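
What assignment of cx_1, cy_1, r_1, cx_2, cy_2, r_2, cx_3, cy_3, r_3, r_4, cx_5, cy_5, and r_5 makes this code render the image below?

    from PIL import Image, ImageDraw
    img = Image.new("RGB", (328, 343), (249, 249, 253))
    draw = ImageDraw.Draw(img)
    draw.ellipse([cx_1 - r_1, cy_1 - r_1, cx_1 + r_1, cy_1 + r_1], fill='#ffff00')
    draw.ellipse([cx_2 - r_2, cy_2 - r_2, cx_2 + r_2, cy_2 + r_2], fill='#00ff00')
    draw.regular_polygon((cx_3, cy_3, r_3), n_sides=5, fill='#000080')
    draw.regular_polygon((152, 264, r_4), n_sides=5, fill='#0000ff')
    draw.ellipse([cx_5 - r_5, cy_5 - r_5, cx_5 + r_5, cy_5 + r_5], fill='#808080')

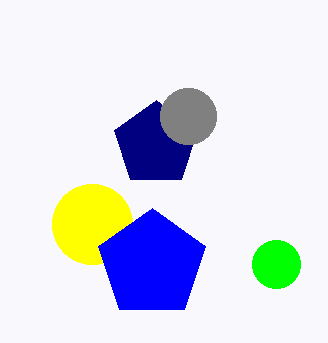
cx_1 = 92, cy_1 = 224, r_1 = 40, cx_2 = 276, cy_2 = 264, r_2 = 24, cx_3 = 156, cy_3 = 144, r_3 = 44, r_4 = 56, cx_5 = 188, cy_5 = 116, r_5 = 28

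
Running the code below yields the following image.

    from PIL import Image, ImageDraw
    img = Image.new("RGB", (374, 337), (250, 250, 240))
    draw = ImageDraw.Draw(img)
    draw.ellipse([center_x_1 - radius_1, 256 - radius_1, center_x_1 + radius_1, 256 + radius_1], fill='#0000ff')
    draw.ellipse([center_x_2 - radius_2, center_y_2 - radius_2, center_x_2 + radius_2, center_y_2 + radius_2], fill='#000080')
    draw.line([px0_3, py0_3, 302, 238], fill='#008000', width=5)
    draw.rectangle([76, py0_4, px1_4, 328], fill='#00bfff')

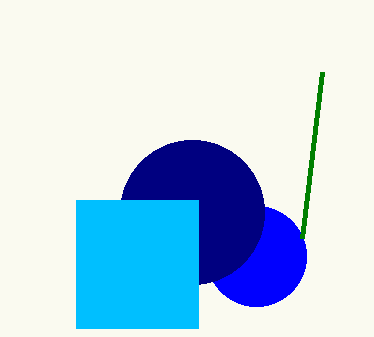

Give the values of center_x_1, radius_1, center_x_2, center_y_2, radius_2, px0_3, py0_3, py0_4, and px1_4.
center_x_1 = 256
radius_1 = 50
center_x_2 = 192
center_y_2 = 212
radius_2 = 72
px0_3 = 322
py0_3 = 72
py0_4 = 200
px1_4 = 198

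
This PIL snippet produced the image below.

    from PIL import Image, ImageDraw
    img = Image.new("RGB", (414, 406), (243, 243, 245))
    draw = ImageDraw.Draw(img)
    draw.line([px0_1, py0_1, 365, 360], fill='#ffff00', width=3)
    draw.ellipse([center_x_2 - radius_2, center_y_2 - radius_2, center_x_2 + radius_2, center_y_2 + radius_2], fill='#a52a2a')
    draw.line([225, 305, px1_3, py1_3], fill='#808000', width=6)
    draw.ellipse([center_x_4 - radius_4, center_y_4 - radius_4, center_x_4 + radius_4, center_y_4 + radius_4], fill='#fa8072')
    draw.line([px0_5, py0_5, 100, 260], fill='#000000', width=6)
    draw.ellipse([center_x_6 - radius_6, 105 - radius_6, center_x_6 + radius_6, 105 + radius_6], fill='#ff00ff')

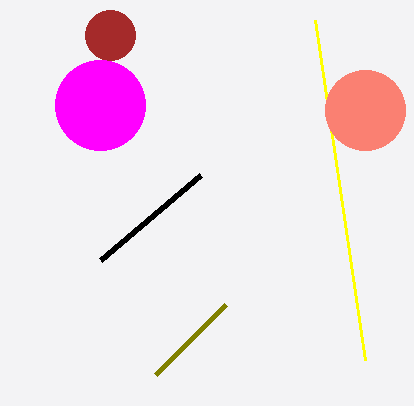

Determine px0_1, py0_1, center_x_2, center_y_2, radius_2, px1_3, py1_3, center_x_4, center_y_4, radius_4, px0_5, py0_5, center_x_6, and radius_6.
px0_1 = 315
py0_1 = 20
center_x_2 = 110
center_y_2 = 35
radius_2 = 25
px1_3 = 155
py1_3 = 375
center_x_4 = 365
center_y_4 = 110
radius_4 = 40
px0_5 = 200
py0_5 = 175
center_x_6 = 100
radius_6 = 45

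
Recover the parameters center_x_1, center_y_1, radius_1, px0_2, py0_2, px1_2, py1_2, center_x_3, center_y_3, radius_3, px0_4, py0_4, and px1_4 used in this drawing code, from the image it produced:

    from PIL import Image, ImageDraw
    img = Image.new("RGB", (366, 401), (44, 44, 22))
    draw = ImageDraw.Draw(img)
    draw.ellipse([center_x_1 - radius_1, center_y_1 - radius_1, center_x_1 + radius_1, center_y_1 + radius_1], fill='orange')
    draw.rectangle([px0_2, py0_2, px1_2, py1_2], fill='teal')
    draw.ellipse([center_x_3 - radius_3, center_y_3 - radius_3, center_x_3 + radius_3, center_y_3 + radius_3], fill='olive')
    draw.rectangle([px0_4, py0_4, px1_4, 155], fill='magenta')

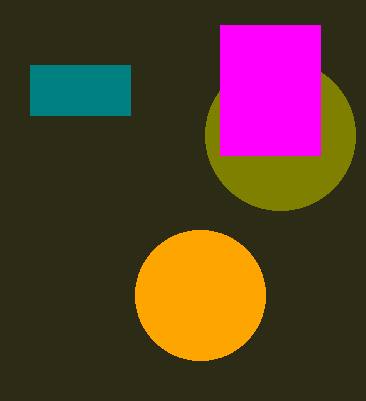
center_x_1 = 200
center_y_1 = 295
radius_1 = 65
px0_2 = 30
py0_2 = 65
px1_2 = 130
py1_2 = 115
center_x_3 = 280
center_y_3 = 135
radius_3 = 75
px0_4 = 220
py0_4 = 25
px1_4 = 320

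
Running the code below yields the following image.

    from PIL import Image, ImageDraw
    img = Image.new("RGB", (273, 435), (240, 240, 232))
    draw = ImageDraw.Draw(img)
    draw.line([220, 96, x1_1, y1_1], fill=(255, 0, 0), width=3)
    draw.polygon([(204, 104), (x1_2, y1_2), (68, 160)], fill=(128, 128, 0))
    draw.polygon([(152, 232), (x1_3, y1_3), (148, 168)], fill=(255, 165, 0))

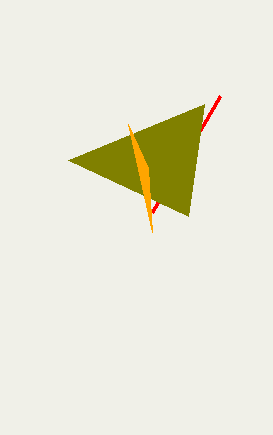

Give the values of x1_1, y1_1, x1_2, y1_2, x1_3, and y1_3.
x1_1 = 152, y1_1 = 212, x1_2 = 188, y1_2 = 216, x1_3 = 128, y1_3 = 124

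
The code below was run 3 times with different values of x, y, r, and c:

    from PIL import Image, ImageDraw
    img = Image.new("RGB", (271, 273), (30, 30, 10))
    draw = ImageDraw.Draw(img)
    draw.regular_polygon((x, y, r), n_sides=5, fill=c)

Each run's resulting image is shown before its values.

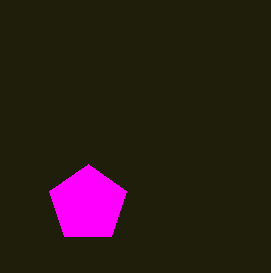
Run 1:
x = 88
y = 204
r = 40
c = 'magenta'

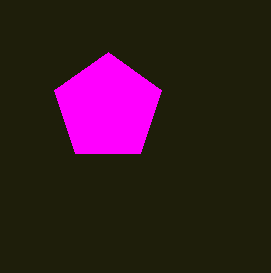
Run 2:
x = 108; y = 108; r = 56; c = 'magenta'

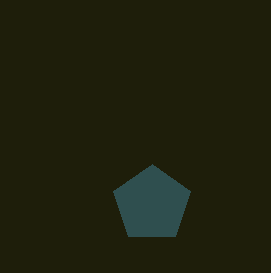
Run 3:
x = 152; y = 204; r = 40; c = 'darkslategray'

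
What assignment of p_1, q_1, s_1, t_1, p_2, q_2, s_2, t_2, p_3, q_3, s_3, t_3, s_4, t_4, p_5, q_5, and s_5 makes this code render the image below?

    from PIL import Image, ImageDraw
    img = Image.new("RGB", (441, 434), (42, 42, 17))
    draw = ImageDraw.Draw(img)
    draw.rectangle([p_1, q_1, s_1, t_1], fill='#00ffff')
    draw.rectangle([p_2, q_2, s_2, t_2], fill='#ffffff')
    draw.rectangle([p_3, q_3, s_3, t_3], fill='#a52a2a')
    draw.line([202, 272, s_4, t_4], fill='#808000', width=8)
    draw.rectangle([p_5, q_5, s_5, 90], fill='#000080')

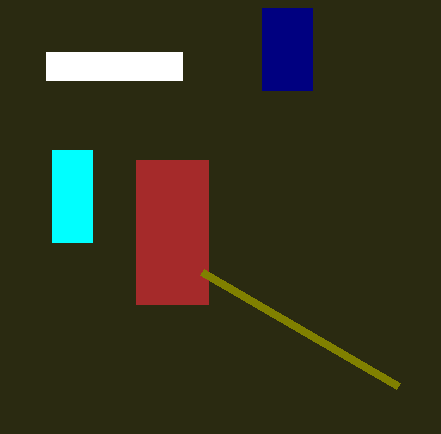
p_1 = 52
q_1 = 150
s_1 = 92
t_1 = 242
p_2 = 46
q_2 = 52
s_2 = 182
t_2 = 80
p_3 = 136
q_3 = 160
s_3 = 208
t_3 = 304
s_4 = 398
t_4 = 386
p_5 = 262
q_5 = 8
s_5 = 312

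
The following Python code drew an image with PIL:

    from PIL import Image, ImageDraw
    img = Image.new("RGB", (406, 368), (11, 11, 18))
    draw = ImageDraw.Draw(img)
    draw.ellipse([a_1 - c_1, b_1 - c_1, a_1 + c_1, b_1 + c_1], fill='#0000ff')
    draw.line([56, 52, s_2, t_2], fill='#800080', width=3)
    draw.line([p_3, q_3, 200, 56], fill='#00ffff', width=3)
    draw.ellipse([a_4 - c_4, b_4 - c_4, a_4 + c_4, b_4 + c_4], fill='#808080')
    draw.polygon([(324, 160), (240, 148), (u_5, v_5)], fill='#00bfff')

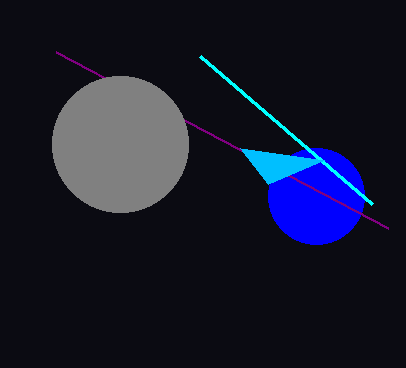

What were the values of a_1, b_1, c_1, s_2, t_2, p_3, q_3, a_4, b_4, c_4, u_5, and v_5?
a_1 = 316
b_1 = 196
c_1 = 48
s_2 = 388
t_2 = 228
p_3 = 372
q_3 = 204
a_4 = 120
b_4 = 144
c_4 = 68
u_5 = 268
v_5 = 184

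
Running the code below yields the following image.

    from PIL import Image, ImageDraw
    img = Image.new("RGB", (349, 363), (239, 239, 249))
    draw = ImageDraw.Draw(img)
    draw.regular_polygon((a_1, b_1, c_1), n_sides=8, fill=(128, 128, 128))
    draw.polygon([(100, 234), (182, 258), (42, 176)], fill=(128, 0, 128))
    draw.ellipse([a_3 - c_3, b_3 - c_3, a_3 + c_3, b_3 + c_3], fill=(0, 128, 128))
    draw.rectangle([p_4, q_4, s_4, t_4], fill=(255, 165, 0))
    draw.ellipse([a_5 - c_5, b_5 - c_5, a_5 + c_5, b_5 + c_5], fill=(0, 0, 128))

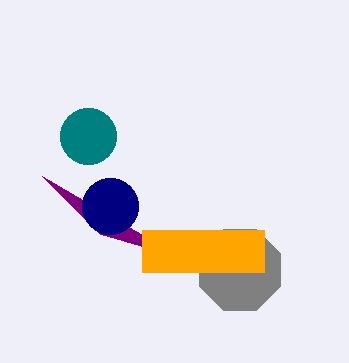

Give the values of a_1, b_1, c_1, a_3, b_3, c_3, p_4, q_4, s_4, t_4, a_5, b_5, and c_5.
a_1 = 240
b_1 = 270
c_1 = 44
a_3 = 88
b_3 = 136
c_3 = 28
p_4 = 142
q_4 = 230
s_4 = 264
t_4 = 272
a_5 = 110
b_5 = 206
c_5 = 28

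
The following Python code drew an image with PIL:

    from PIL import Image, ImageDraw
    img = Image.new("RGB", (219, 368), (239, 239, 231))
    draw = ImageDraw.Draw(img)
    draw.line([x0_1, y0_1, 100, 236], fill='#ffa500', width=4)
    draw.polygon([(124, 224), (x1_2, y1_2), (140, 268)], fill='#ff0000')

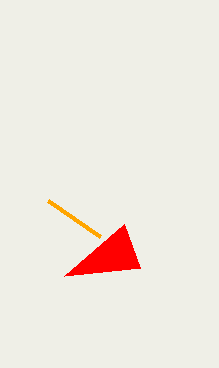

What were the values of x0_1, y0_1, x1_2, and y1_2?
x0_1 = 48
y0_1 = 200
x1_2 = 64
y1_2 = 276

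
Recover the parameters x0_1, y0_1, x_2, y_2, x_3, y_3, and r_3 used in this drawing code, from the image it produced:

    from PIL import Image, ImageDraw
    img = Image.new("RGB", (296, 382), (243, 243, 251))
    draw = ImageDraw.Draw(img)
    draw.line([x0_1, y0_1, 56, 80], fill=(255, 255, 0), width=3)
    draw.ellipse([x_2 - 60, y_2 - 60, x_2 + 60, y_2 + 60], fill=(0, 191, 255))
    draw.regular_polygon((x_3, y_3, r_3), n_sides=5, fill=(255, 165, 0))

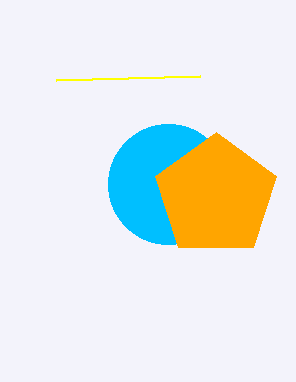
x0_1 = 200; y0_1 = 76; x_2 = 168; y_2 = 184; x_3 = 216; y_3 = 196; r_3 = 64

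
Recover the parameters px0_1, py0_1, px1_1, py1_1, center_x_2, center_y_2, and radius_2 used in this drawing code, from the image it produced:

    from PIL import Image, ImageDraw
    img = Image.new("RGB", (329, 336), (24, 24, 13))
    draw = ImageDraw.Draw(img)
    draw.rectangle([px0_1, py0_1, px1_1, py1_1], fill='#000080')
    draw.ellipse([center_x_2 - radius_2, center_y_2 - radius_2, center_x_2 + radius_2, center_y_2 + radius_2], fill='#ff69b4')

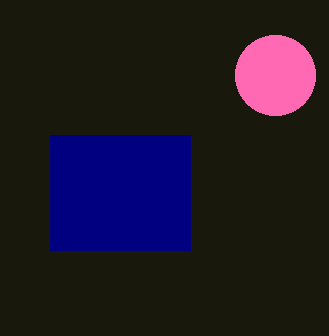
px0_1 = 50
py0_1 = 135
px1_1 = 190
py1_1 = 250
center_x_2 = 275
center_y_2 = 75
radius_2 = 40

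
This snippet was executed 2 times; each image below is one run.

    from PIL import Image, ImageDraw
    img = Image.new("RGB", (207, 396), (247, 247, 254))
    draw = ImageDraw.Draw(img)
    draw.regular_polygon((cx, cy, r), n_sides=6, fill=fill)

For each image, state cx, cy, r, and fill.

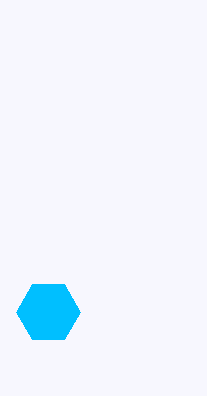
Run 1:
cx = 48; cy = 312; r = 32; fill = 'deepskyblue'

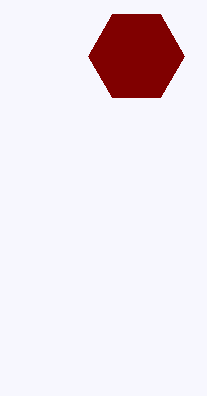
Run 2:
cx = 136; cy = 56; r = 48; fill = 'maroon'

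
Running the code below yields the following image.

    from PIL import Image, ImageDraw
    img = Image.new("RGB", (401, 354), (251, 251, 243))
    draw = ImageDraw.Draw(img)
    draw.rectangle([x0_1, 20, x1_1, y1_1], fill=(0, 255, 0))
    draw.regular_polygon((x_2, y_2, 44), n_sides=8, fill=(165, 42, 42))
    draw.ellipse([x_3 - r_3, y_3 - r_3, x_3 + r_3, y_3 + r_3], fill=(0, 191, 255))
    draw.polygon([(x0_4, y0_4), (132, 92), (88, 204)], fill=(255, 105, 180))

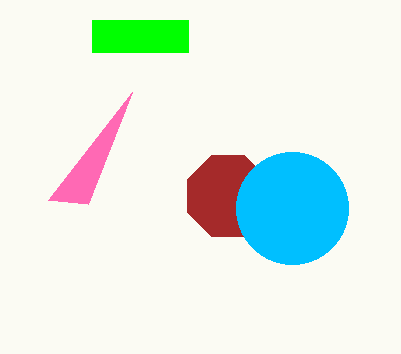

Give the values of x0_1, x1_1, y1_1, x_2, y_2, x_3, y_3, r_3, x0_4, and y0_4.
x0_1 = 92; x1_1 = 188; y1_1 = 52; x_2 = 228; y_2 = 196; x_3 = 292; y_3 = 208; r_3 = 56; x0_4 = 48; y0_4 = 200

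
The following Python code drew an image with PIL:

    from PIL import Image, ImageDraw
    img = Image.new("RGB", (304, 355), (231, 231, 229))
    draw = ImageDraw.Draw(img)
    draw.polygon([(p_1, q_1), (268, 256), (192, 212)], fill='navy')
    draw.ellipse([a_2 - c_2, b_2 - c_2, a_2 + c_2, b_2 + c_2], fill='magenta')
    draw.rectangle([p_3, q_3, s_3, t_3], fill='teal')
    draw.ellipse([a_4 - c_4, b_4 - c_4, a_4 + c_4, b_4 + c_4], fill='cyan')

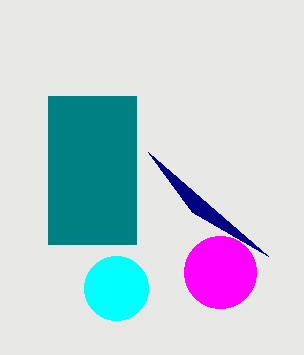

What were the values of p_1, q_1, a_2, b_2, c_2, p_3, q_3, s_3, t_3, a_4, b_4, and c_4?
p_1 = 148; q_1 = 152; a_2 = 220; b_2 = 272; c_2 = 36; p_3 = 48; q_3 = 96; s_3 = 136; t_3 = 244; a_4 = 116; b_4 = 288; c_4 = 32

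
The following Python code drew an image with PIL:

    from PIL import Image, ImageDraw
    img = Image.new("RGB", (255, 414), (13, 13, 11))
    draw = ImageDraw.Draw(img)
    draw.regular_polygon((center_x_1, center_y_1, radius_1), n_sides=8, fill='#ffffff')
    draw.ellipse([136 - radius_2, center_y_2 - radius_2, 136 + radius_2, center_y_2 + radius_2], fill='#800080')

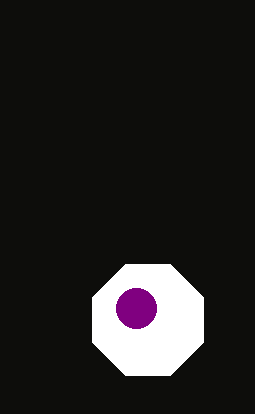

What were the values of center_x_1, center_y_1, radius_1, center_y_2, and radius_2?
center_x_1 = 148
center_y_1 = 320
radius_1 = 60
center_y_2 = 308
radius_2 = 20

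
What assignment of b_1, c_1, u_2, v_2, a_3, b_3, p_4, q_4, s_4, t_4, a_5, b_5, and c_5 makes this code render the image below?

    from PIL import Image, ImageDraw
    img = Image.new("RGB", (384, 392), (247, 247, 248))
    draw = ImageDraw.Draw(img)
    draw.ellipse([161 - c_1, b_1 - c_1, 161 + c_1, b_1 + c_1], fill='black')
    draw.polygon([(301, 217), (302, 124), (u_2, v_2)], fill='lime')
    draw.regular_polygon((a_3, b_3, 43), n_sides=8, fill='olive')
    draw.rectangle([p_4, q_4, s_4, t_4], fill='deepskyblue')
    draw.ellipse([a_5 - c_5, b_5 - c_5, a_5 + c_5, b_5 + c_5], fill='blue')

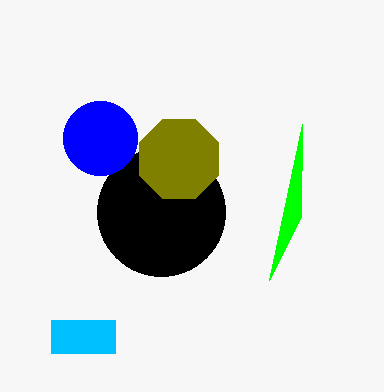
b_1 = 212, c_1 = 64, u_2 = 269, v_2 = 280, a_3 = 179, b_3 = 159, p_4 = 51, q_4 = 320, s_4 = 115, t_4 = 353, a_5 = 100, b_5 = 138, c_5 = 37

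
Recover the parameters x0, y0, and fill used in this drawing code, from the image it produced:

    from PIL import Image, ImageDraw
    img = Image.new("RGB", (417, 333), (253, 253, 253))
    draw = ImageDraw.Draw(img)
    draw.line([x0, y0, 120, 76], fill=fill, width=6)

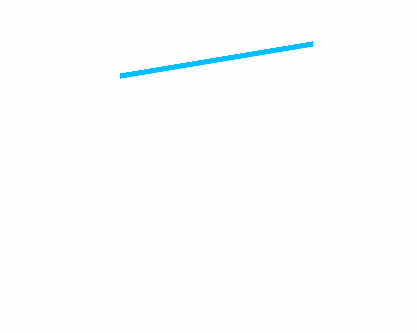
x0 = 312; y0 = 44; fill = 'deepskyblue'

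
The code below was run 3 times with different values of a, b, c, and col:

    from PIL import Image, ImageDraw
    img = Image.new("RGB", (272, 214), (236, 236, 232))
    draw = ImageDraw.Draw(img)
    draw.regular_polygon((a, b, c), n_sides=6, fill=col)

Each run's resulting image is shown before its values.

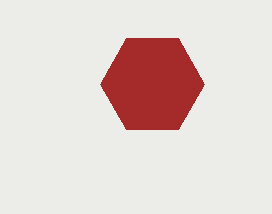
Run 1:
a = 152, b = 84, c = 52, col = 'brown'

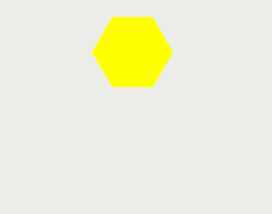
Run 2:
a = 132
b = 52
c = 40
col = 'yellow'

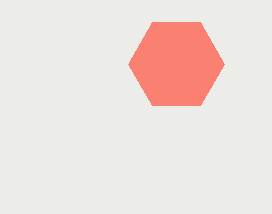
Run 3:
a = 176, b = 64, c = 48, col = 'salmon'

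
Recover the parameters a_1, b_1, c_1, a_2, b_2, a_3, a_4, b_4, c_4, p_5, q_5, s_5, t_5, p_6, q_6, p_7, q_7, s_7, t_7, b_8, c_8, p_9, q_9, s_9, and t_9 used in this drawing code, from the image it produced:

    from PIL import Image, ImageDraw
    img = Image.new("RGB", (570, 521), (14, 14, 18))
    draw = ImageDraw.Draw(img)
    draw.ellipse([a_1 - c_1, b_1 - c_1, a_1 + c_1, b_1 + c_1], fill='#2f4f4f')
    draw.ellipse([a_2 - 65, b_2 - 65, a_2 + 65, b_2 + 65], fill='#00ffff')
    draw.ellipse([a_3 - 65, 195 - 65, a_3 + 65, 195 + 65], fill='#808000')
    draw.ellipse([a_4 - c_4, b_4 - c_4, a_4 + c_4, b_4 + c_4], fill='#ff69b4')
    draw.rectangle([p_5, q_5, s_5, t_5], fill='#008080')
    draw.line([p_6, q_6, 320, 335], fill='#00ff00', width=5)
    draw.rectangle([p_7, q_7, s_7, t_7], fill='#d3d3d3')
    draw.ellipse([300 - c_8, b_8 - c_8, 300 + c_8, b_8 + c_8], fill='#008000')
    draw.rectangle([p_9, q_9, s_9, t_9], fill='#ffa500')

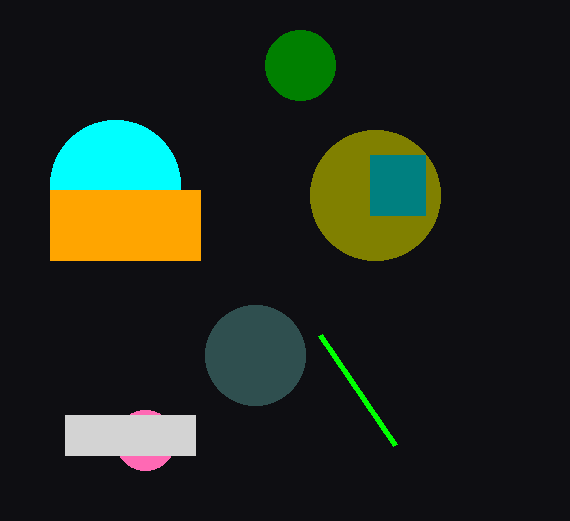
a_1 = 255
b_1 = 355
c_1 = 50
a_2 = 115
b_2 = 185
a_3 = 375
a_4 = 145
b_4 = 440
c_4 = 30
p_5 = 370
q_5 = 155
s_5 = 425
t_5 = 215
p_6 = 395
q_6 = 445
p_7 = 65
q_7 = 415
s_7 = 195
t_7 = 455
b_8 = 65
c_8 = 35
p_9 = 50
q_9 = 190
s_9 = 200
t_9 = 260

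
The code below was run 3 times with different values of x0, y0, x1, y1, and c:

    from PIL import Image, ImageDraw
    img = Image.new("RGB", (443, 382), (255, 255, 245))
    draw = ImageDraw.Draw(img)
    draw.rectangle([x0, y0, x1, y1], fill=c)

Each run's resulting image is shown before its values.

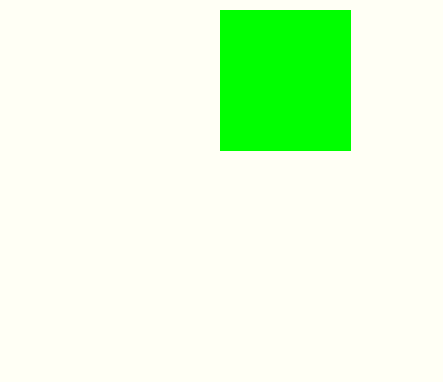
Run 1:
x0 = 220, y0 = 10, x1 = 350, y1 = 150, c = 'lime'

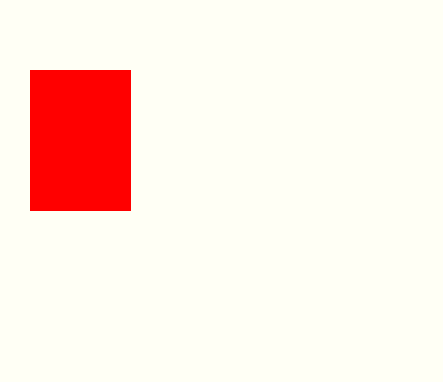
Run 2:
x0 = 30, y0 = 70, x1 = 130, y1 = 210, c = 'red'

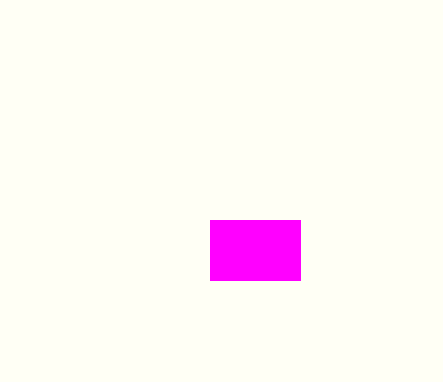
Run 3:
x0 = 210; y0 = 220; x1 = 300; y1 = 280; c = 'magenta'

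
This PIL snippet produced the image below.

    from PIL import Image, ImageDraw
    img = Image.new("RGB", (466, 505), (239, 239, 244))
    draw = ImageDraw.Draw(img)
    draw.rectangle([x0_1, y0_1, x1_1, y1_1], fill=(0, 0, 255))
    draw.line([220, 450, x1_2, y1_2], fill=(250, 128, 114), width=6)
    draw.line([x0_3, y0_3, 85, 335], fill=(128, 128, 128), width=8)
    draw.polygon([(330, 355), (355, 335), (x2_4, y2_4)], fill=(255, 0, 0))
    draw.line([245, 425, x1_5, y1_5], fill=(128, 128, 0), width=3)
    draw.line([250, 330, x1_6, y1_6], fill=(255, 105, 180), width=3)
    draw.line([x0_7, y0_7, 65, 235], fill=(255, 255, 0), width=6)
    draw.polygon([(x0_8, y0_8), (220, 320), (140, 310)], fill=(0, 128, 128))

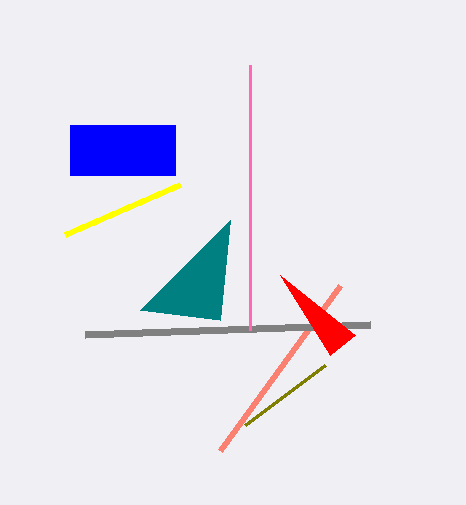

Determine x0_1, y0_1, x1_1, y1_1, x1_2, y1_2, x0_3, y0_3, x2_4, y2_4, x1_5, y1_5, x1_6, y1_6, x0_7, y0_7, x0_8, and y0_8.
x0_1 = 70
y0_1 = 125
x1_1 = 175
y1_1 = 175
x1_2 = 340
y1_2 = 285
x0_3 = 370
y0_3 = 325
x2_4 = 280
y2_4 = 275
x1_5 = 325
y1_5 = 365
x1_6 = 250
y1_6 = 65
x0_7 = 180
y0_7 = 185
x0_8 = 230
y0_8 = 220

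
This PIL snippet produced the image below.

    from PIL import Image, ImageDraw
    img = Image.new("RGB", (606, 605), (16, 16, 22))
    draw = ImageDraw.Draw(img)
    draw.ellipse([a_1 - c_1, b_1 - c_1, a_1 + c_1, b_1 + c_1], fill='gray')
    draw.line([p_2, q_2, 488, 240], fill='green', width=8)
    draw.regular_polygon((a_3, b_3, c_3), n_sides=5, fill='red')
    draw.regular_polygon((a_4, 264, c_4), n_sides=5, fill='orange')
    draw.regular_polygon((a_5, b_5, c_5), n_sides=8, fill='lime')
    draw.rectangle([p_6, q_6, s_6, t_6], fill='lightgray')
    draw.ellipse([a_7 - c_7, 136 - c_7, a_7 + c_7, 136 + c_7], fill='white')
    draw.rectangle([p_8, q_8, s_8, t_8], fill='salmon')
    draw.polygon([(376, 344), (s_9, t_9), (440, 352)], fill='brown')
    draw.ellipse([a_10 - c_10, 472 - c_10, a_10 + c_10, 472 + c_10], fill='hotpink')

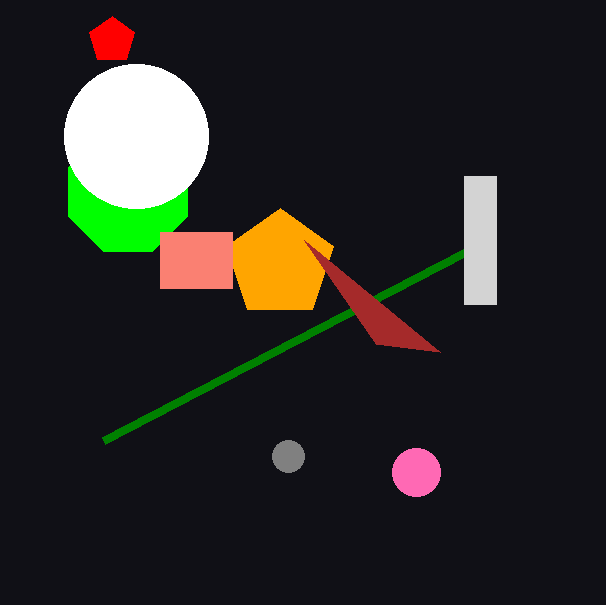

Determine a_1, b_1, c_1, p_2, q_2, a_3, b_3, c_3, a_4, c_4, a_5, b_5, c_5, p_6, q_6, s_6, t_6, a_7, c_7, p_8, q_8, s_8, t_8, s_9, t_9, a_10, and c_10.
a_1 = 288, b_1 = 456, c_1 = 16, p_2 = 104, q_2 = 440, a_3 = 112, b_3 = 40, c_3 = 24, a_4 = 280, c_4 = 56, a_5 = 128, b_5 = 192, c_5 = 64, p_6 = 464, q_6 = 176, s_6 = 496, t_6 = 304, a_7 = 136, c_7 = 72, p_8 = 160, q_8 = 232, s_8 = 232, t_8 = 288, s_9 = 304, t_9 = 240, a_10 = 416, c_10 = 24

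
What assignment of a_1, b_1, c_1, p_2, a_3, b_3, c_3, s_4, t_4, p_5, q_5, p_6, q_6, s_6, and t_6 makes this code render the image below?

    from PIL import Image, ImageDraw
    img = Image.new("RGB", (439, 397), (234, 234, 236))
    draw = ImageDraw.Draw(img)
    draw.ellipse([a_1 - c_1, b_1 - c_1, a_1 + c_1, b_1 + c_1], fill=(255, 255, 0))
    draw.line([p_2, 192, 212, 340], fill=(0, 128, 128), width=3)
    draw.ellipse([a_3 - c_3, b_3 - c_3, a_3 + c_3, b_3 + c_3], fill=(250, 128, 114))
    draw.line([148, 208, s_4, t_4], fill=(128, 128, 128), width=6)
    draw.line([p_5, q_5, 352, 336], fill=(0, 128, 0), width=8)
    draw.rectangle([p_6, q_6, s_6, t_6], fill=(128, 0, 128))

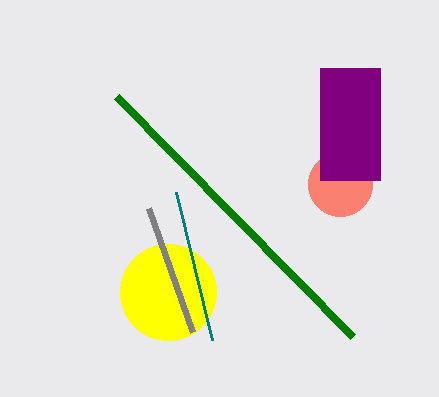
a_1 = 168, b_1 = 292, c_1 = 48, p_2 = 176, a_3 = 340, b_3 = 184, c_3 = 32, s_4 = 192, t_4 = 332, p_5 = 116, q_5 = 96, p_6 = 320, q_6 = 68, s_6 = 380, t_6 = 180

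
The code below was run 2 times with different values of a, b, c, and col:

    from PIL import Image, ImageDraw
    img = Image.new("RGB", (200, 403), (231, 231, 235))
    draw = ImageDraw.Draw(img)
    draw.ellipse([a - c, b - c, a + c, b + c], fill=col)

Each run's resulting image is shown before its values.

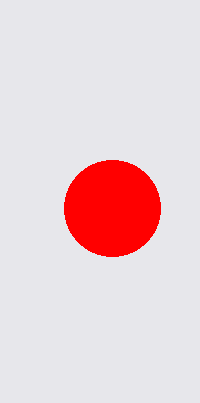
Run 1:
a = 112, b = 208, c = 48, col = 'red'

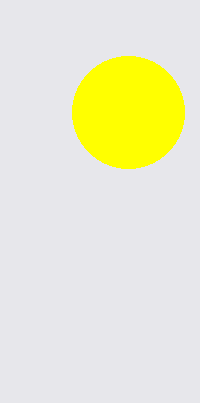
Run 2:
a = 128, b = 112, c = 56, col = 'yellow'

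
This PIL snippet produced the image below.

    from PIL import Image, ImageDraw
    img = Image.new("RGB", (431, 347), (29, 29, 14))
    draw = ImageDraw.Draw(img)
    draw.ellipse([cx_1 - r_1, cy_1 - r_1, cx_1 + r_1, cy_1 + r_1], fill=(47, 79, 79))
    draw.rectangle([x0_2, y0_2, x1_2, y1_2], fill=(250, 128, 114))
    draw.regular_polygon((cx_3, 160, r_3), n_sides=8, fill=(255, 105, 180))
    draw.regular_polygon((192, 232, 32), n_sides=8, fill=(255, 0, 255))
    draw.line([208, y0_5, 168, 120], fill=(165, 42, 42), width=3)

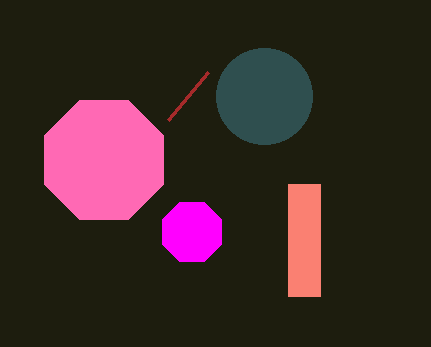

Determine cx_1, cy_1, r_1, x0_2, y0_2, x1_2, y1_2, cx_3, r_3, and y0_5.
cx_1 = 264, cy_1 = 96, r_1 = 48, x0_2 = 288, y0_2 = 184, x1_2 = 320, y1_2 = 296, cx_3 = 104, r_3 = 64, y0_5 = 72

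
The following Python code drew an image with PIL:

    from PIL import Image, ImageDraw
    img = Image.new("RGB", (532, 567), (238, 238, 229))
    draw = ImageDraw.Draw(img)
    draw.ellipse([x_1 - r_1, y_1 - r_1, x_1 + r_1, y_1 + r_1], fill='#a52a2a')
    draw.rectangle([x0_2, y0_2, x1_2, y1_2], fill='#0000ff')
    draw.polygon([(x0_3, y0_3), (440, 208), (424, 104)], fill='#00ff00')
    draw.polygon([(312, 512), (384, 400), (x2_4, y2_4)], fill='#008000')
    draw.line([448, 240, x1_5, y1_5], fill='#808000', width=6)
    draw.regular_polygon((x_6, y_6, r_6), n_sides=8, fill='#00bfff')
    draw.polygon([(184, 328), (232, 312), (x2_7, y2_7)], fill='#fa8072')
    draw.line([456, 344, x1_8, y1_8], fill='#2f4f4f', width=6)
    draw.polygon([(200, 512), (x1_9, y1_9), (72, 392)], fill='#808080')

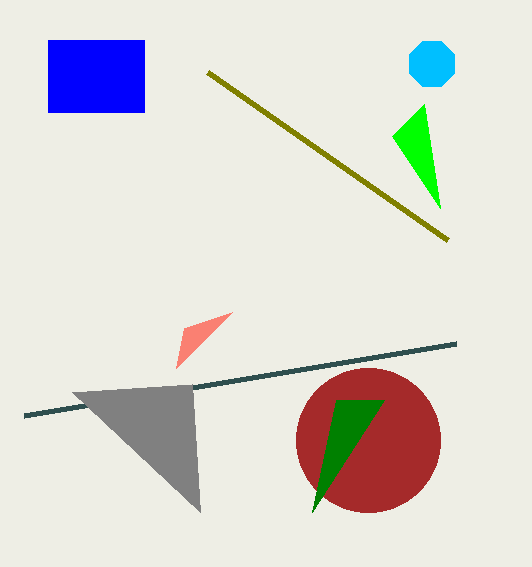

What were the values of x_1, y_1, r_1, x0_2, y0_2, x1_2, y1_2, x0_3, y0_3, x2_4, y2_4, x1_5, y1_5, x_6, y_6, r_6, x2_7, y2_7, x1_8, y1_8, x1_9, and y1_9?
x_1 = 368, y_1 = 440, r_1 = 72, x0_2 = 48, y0_2 = 40, x1_2 = 144, y1_2 = 112, x0_3 = 392, y0_3 = 136, x2_4 = 336, y2_4 = 400, x1_5 = 208, y1_5 = 72, x_6 = 432, y_6 = 64, r_6 = 24, x2_7 = 176, y2_7 = 368, x1_8 = 24, y1_8 = 416, x1_9 = 192, y1_9 = 384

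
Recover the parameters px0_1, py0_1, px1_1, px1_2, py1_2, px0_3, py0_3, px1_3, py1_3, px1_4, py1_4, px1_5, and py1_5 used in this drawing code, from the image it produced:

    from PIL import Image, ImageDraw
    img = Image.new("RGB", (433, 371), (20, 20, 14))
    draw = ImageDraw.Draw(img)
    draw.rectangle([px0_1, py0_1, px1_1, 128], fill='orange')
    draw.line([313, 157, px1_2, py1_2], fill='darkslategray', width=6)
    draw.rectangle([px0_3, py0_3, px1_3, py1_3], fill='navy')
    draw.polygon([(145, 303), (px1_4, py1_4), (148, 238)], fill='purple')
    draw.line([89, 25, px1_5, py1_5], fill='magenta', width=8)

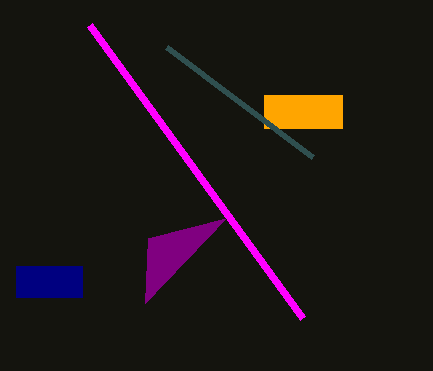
px0_1 = 264; py0_1 = 95; px1_1 = 342; px1_2 = 167; py1_2 = 47; px0_3 = 16; py0_3 = 266; px1_3 = 82; py1_3 = 297; px1_4 = 226; py1_4 = 218; px1_5 = 302; py1_5 = 318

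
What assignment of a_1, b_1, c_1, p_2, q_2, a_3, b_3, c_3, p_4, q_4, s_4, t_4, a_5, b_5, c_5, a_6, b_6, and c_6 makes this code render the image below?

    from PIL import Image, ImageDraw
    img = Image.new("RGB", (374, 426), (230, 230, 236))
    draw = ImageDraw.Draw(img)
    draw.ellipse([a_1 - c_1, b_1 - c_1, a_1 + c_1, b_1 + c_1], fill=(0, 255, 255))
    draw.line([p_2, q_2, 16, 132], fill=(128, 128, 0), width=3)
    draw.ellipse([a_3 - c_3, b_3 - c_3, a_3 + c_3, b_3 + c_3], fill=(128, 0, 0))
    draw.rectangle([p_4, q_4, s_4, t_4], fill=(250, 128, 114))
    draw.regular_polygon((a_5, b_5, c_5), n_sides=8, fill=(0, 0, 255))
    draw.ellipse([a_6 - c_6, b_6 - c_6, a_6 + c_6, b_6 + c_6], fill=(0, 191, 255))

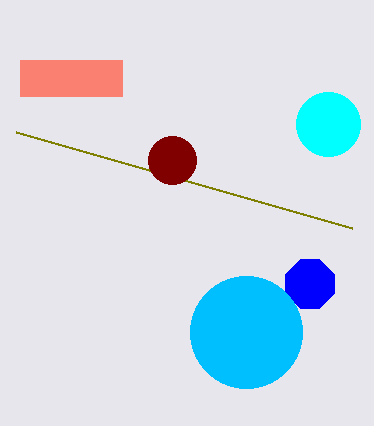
a_1 = 328
b_1 = 124
c_1 = 32
p_2 = 352
q_2 = 228
a_3 = 172
b_3 = 160
c_3 = 24
p_4 = 20
q_4 = 60
s_4 = 122
t_4 = 96
a_5 = 310
b_5 = 284
c_5 = 26
a_6 = 246
b_6 = 332
c_6 = 56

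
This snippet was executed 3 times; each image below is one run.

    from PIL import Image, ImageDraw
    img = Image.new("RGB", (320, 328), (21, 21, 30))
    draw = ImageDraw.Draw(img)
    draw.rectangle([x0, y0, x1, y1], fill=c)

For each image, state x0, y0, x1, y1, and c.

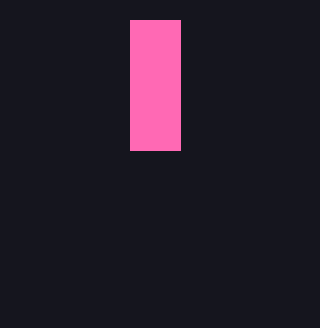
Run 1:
x0 = 130, y0 = 20, x1 = 180, y1 = 150, c = 'hotpink'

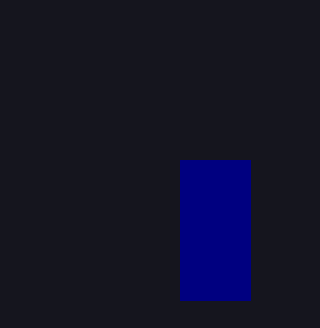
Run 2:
x0 = 180
y0 = 160
x1 = 250
y1 = 300
c = 'navy'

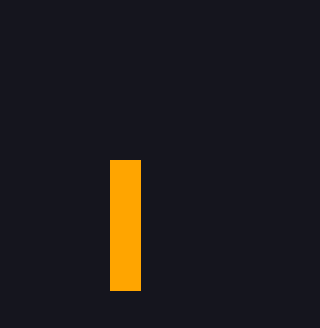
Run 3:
x0 = 110; y0 = 160; x1 = 140; y1 = 290; c = 'orange'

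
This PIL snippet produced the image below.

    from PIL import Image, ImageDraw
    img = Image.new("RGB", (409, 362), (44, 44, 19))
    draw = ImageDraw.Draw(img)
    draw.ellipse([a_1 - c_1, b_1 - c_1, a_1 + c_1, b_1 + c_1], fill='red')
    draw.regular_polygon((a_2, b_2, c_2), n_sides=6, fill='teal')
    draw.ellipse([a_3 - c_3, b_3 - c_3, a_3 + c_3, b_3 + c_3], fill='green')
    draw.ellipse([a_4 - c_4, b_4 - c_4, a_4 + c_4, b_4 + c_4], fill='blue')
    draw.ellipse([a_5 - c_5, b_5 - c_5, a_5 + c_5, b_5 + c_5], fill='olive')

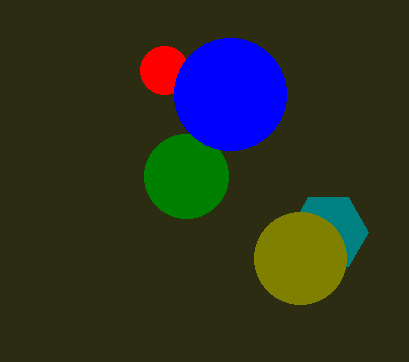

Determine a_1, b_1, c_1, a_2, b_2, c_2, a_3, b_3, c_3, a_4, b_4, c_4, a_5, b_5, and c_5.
a_1 = 164; b_1 = 70; c_1 = 24; a_2 = 328; b_2 = 232; c_2 = 40; a_3 = 186; b_3 = 176; c_3 = 42; a_4 = 230; b_4 = 94; c_4 = 56; a_5 = 300; b_5 = 258; c_5 = 46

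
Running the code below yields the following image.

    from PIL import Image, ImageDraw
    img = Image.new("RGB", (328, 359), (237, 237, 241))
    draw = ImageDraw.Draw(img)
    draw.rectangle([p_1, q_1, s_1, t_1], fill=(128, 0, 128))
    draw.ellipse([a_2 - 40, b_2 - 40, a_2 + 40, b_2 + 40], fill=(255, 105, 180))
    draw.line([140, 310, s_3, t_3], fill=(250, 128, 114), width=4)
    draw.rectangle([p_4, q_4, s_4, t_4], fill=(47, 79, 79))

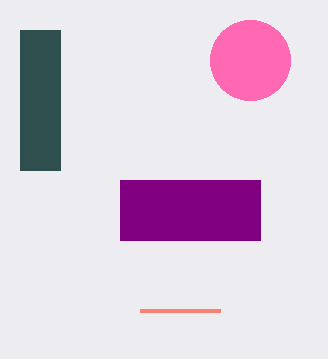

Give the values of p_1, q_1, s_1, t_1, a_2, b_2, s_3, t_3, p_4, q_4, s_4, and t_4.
p_1 = 120; q_1 = 180; s_1 = 260; t_1 = 240; a_2 = 250; b_2 = 60; s_3 = 220; t_3 = 310; p_4 = 20; q_4 = 30; s_4 = 60; t_4 = 170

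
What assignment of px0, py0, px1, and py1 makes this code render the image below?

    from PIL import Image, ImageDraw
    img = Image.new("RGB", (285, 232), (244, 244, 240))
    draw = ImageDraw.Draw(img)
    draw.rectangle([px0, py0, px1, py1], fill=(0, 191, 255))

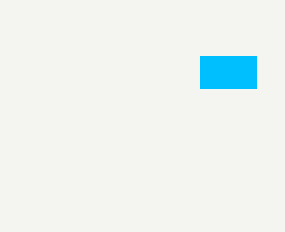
px0 = 200
py0 = 56
px1 = 256
py1 = 88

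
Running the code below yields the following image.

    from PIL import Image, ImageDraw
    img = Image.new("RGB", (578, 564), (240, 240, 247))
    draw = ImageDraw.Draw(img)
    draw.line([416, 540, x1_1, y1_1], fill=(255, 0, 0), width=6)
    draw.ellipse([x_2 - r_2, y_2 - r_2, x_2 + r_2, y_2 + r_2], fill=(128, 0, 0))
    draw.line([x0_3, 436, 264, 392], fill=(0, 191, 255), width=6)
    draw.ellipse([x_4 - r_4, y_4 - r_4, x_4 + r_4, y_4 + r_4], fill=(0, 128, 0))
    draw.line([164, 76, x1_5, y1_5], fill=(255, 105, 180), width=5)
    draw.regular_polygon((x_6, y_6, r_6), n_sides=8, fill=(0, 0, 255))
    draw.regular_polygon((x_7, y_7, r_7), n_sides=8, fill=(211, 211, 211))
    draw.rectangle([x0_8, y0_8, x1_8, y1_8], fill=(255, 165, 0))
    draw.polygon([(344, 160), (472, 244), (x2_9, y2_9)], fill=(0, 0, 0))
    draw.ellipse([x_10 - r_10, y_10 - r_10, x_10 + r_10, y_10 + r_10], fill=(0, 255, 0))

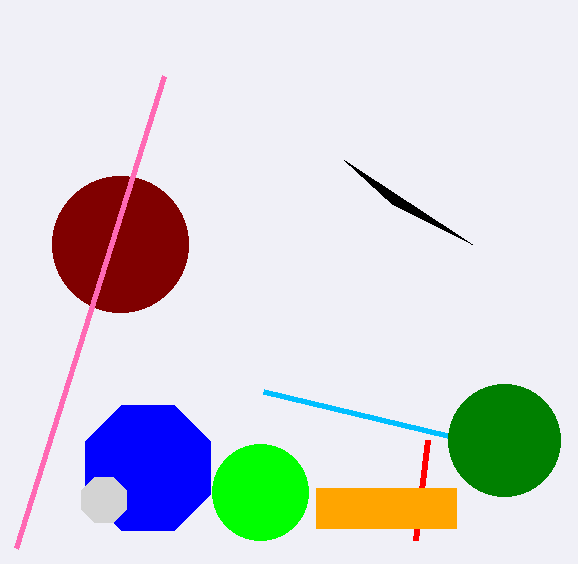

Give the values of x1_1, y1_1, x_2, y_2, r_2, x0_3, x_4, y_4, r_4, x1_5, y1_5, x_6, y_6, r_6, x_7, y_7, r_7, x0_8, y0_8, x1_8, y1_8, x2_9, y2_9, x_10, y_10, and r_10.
x1_1 = 428, y1_1 = 440, x_2 = 120, y_2 = 244, r_2 = 68, x0_3 = 448, x_4 = 504, y_4 = 440, r_4 = 56, x1_5 = 16, y1_5 = 548, x_6 = 148, y_6 = 468, r_6 = 68, x_7 = 104, y_7 = 500, r_7 = 24, x0_8 = 316, y0_8 = 488, x1_8 = 456, y1_8 = 528, x2_9 = 392, y2_9 = 204, x_10 = 260, y_10 = 492, r_10 = 48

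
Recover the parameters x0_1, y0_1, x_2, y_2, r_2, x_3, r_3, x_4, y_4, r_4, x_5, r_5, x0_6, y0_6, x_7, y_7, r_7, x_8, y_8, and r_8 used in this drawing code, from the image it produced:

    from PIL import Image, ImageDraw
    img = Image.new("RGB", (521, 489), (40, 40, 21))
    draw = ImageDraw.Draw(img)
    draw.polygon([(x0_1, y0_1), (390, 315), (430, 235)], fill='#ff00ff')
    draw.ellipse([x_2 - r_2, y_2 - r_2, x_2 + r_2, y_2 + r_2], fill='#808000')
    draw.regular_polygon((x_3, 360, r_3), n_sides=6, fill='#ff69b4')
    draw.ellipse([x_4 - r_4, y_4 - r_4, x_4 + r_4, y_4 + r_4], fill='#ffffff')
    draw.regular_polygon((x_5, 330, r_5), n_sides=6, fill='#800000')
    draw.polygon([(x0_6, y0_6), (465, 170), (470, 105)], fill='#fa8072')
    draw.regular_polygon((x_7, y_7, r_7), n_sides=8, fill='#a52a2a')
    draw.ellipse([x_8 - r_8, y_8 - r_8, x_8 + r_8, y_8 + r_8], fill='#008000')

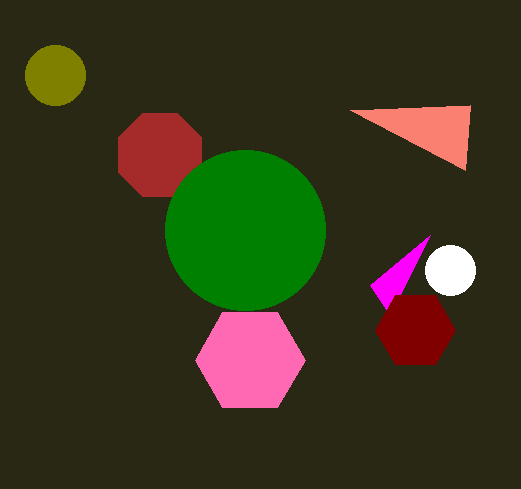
x0_1 = 370; y0_1 = 285; x_2 = 55; y_2 = 75; r_2 = 30; x_3 = 250; r_3 = 55; x_4 = 450; y_4 = 270; r_4 = 25; x_5 = 415; r_5 = 40; x0_6 = 350; y0_6 = 110; x_7 = 160; y_7 = 155; r_7 = 45; x_8 = 245; y_8 = 230; r_8 = 80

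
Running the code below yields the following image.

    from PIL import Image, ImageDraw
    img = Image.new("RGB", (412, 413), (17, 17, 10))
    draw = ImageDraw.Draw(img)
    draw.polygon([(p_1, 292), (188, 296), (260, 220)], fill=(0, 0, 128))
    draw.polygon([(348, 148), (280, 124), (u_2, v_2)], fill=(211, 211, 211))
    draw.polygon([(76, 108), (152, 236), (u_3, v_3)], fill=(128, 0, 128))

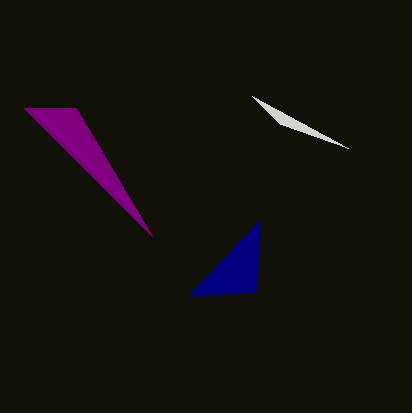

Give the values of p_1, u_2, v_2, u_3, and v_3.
p_1 = 256, u_2 = 252, v_2 = 96, u_3 = 24, v_3 = 108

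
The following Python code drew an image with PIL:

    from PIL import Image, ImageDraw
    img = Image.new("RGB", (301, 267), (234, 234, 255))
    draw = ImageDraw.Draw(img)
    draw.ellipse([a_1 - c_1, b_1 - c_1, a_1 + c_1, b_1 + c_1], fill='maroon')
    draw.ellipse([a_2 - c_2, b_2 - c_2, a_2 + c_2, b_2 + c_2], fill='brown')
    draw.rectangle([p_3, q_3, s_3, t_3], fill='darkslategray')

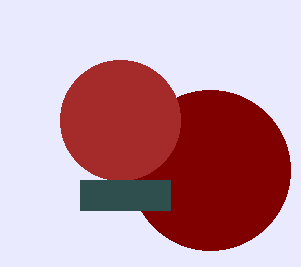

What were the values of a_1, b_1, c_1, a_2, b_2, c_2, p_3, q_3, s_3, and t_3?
a_1 = 210, b_1 = 170, c_1 = 80, a_2 = 120, b_2 = 120, c_2 = 60, p_3 = 80, q_3 = 180, s_3 = 170, t_3 = 210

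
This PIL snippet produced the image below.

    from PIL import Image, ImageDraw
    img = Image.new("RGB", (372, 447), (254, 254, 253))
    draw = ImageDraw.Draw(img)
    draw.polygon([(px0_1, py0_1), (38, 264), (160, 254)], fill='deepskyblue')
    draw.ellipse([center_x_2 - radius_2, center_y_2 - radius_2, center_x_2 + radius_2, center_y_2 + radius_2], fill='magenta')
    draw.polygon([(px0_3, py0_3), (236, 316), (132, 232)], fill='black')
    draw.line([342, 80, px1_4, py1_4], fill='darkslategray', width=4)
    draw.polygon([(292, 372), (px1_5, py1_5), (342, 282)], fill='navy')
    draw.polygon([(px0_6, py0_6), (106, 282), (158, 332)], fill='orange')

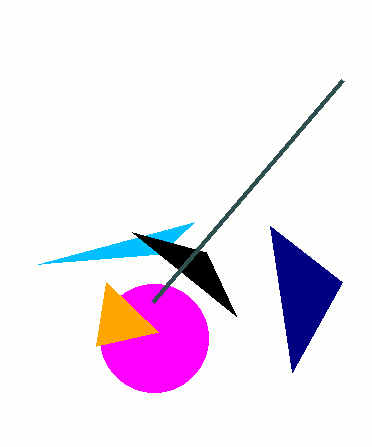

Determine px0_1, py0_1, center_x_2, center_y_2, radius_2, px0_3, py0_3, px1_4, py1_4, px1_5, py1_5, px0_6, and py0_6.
px0_1 = 194, py0_1 = 222, center_x_2 = 154, center_y_2 = 338, radius_2 = 54, px0_3 = 206, py0_3 = 252, px1_4 = 152, py1_4 = 302, px1_5 = 270, py1_5 = 226, px0_6 = 96, py0_6 = 346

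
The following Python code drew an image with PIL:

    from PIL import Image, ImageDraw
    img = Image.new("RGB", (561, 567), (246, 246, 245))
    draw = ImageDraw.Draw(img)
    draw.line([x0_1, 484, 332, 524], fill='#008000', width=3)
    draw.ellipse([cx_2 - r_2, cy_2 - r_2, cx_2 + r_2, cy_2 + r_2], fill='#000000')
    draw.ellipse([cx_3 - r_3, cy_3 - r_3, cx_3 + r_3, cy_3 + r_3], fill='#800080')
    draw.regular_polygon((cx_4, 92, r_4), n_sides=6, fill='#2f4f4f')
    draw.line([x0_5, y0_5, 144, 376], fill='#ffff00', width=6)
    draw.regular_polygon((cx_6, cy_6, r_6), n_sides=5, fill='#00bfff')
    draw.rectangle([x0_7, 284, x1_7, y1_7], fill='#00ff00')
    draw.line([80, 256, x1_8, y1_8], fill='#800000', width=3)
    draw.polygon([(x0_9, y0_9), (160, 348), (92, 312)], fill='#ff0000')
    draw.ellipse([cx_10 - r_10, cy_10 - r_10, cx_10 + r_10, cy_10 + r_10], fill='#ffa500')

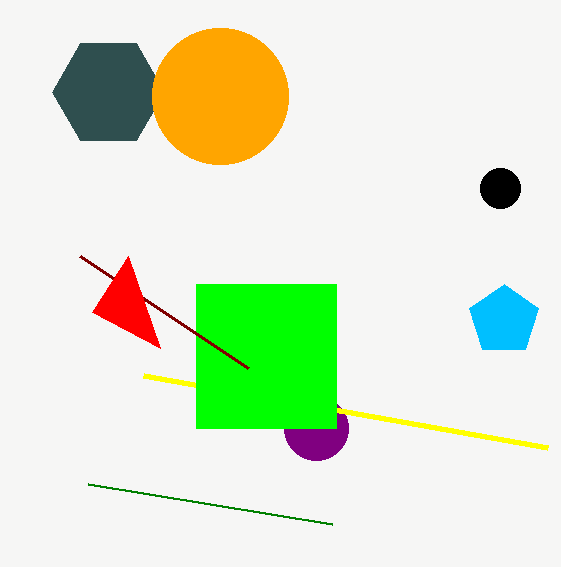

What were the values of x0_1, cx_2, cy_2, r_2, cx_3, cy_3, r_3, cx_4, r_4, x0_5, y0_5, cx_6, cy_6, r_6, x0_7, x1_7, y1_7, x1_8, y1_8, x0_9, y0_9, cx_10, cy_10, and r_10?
x0_1 = 88; cx_2 = 500; cy_2 = 188; r_2 = 20; cx_3 = 316; cy_3 = 428; r_3 = 32; cx_4 = 108; r_4 = 56; x0_5 = 548; y0_5 = 448; cx_6 = 504; cy_6 = 320; r_6 = 36; x0_7 = 196; x1_7 = 336; y1_7 = 428; x1_8 = 248; y1_8 = 368; x0_9 = 128; y0_9 = 256; cx_10 = 220; cy_10 = 96; r_10 = 68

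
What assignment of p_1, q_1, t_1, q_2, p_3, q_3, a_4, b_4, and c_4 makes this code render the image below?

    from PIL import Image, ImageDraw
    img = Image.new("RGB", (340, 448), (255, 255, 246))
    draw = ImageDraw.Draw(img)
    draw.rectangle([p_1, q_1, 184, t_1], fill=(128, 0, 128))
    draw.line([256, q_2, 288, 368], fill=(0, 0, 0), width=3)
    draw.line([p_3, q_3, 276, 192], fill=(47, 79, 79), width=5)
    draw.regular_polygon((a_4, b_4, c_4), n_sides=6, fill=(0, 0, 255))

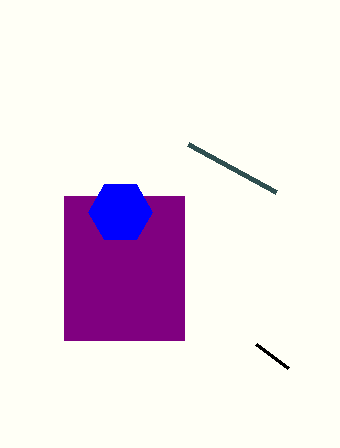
p_1 = 64; q_1 = 196; t_1 = 340; q_2 = 344; p_3 = 188; q_3 = 144; a_4 = 120; b_4 = 212; c_4 = 32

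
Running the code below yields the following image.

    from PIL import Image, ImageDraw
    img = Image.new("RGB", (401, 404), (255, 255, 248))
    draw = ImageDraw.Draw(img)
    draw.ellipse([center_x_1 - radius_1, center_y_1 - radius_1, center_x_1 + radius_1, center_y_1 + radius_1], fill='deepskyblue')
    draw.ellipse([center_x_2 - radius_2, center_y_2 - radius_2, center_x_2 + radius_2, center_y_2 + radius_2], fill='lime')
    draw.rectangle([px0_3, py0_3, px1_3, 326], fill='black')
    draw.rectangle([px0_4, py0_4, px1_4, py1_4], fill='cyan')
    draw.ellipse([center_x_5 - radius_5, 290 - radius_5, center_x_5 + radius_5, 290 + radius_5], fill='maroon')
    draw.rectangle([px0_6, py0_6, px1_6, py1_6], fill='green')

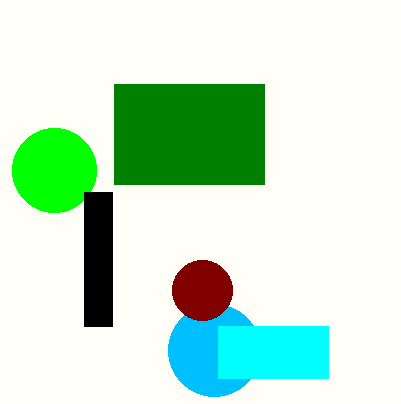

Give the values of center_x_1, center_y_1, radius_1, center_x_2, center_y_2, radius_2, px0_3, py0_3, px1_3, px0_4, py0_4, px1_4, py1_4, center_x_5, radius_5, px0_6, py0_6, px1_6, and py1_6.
center_x_1 = 214
center_y_1 = 350
radius_1 = 46
center_x_2 = 54
center_y_2 = 170
radius_2 = 42
px0_3 = 84
py0_3 = 192
px1_3 = 112
px0_4 = 218
py0_4 = 326
px1_4 = 328
py1_4 = 378
center_x_5 = 202
radius_5 = 30
px0_6 = 114
py0_6 = 84
px1_6 = 264
py1_6 = 184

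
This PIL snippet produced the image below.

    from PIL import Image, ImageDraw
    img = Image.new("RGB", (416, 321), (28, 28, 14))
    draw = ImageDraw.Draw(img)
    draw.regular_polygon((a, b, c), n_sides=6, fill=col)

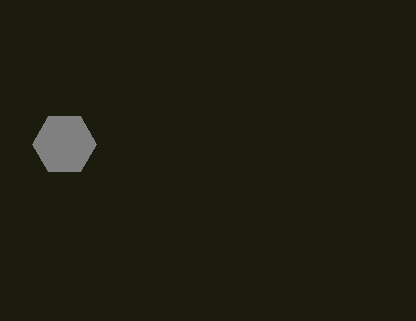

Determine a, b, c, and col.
a = 64
b = 144
c = 32
col = 'gray'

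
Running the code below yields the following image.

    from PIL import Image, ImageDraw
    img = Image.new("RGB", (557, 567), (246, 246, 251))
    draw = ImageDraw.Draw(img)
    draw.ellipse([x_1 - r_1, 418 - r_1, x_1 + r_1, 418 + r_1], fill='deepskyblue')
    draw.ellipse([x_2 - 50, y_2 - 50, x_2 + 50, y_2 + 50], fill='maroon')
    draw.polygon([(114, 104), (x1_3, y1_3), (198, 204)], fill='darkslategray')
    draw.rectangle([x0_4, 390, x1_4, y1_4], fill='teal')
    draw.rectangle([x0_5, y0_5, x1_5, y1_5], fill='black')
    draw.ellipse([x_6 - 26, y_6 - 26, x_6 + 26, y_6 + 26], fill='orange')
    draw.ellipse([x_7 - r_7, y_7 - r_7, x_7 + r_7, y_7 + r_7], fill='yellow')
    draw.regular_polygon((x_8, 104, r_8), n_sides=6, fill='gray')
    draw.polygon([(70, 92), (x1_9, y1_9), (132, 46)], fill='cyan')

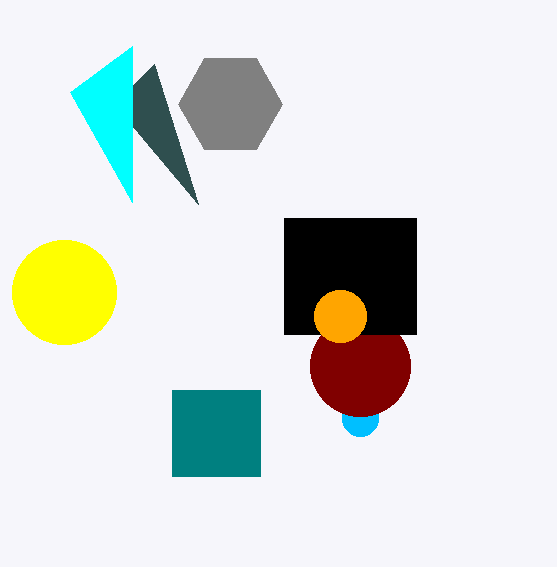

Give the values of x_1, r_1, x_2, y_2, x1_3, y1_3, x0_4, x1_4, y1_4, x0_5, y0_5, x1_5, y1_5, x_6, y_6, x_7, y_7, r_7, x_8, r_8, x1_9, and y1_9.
x_1 = 360, r_1 = 18, x_2 = 360, y_2 = 366, x1_3 = 154, y1_3 = 64, x0_4 = 172, x1_4 = 260, y1_4 = 476, x0_5 = 284, y0_5 = 218, x1_5 = 416, y1_5 = 334, x_6 = 340, y_6 = 316, x_7 = 64, y_7 = 292, r_7 = 52, x_8 = 230, r_8 = 52, x1_9 = 132, y1_9 = 202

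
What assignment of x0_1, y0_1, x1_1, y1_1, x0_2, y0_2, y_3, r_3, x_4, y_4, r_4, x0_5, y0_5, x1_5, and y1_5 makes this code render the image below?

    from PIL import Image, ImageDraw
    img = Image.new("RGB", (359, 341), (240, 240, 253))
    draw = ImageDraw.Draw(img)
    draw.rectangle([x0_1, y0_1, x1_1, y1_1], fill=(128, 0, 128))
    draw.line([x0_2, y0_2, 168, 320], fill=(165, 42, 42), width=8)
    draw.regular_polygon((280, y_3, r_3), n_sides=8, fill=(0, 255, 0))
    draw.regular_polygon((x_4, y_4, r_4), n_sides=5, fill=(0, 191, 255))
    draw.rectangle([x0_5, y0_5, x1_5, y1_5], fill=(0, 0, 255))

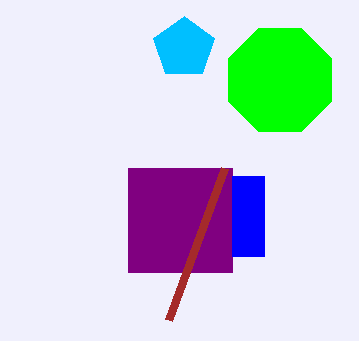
x0_1 = 128, y0_1 = 168, x1_1 = 232, y1_1 = 272, x0_2 = 224, y0_2 = 168, y_3 = 80, r_3 = 56, x_4 = 184, y_4 = 48, r_4 = 32, x0_5 = 232, y0_5 = 176, x1_5 = 264, y1_5 = 256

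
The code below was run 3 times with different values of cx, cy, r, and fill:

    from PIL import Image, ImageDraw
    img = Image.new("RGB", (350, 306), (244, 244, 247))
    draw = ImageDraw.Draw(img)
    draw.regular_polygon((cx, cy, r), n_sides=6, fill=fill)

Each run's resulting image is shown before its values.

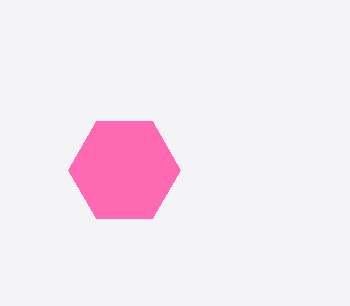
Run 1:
cx = 124; cy = 170; r = 56; fill = 'hotpink'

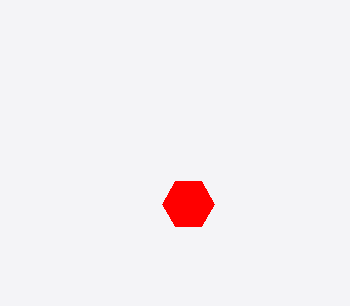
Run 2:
cx = 188; cy = 204; r = 26; fill = 'red'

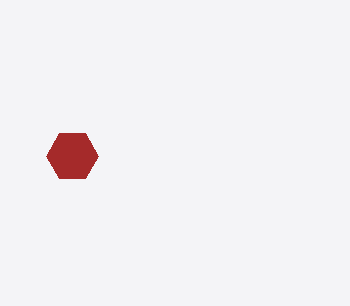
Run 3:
cx = 72
cy = 156
r = 26
fill = 'brown'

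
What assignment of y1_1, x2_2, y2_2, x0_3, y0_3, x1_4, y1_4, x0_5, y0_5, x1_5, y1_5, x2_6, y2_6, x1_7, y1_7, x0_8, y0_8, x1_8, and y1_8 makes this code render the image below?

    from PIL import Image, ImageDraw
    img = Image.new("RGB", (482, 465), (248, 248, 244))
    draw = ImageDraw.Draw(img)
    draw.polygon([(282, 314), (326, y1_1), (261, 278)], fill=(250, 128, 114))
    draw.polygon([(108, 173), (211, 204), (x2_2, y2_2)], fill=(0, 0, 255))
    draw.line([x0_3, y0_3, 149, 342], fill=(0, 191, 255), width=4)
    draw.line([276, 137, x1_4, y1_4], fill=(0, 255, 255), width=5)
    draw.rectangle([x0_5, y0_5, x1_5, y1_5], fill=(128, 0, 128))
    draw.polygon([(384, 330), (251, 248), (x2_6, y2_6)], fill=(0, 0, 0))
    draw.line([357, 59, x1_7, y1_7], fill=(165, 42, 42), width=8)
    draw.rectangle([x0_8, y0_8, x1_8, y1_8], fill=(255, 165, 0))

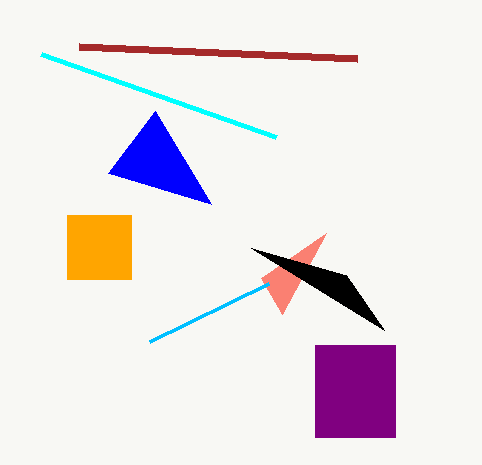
y1_1 = 233
x2_2 = 155
y2_2 = 111
x0_3 = 268
y0_3 = 284
x1_4 = 41
y1_4 = 54
x0_5 = 315
y0_5 = 345
x1_5 = 395
y1_5 = 437
x2_6 = 346
y2_6 = 275
x1_7 = 79
y1_7 = 47
x0_8 = 67
y0_8 = 215
x1_8 = 131
y1_8 = 279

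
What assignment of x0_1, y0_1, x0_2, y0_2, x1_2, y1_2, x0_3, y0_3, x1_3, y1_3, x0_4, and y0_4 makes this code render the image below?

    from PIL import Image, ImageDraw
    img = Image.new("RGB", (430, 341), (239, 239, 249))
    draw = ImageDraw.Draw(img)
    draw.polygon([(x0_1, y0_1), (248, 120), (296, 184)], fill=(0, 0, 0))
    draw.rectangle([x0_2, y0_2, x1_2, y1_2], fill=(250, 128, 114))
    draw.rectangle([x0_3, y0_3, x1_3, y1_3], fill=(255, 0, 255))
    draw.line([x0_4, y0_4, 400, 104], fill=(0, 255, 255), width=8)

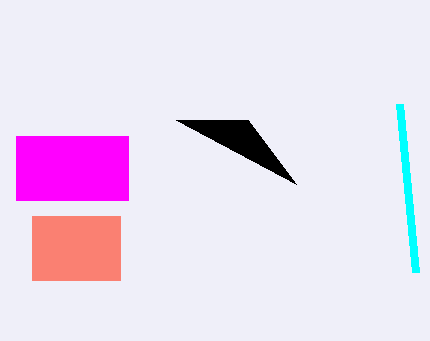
x0_1 = 176; y0_1 = 120; x0_2 = 32; y0_2 = 216; x1_2 = 120; y1_2 = 280; x0_3 = 16; y0_3 = 136; x1_3 = 128; y1_3 = 200; x0_4 = 416; y0_4 = 272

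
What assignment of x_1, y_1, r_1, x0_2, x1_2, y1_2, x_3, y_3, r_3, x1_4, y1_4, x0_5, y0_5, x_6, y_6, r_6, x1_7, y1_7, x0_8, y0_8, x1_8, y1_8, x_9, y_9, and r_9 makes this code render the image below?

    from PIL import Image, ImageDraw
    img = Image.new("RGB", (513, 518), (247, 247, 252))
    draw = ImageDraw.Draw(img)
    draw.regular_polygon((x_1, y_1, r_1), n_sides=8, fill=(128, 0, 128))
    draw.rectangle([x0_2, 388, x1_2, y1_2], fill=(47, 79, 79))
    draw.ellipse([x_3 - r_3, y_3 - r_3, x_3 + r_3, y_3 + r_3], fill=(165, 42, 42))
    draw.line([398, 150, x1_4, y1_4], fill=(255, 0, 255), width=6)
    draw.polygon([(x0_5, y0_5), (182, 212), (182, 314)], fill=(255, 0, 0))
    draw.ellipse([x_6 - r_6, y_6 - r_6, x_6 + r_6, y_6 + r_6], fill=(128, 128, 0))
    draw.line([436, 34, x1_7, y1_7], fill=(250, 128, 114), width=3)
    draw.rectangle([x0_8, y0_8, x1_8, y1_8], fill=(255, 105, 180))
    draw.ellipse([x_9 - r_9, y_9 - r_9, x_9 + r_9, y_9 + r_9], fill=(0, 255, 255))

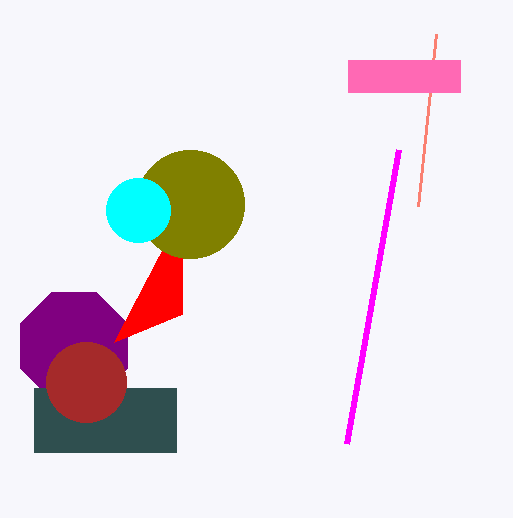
x_1 = 74, y_1 = 346, r_1 = 58, x0_2 = 34, x1_2 = 176, y1_2 = 452, x_3 = 86, y_3 = 382, r_3 = 40, x1_4 = 346, y1_4 = 444, x0_5 = 114, y0_5 = 342, x_6 = 190, y_6 = 204, r_6 = 54, x1_7 = 418, y1_7 = 206, x0_8 = 348, y0_8 = 60, x1_8 = 460, y1_8 = 92, x_9 = 138, y_9 = 210, r_9 = 32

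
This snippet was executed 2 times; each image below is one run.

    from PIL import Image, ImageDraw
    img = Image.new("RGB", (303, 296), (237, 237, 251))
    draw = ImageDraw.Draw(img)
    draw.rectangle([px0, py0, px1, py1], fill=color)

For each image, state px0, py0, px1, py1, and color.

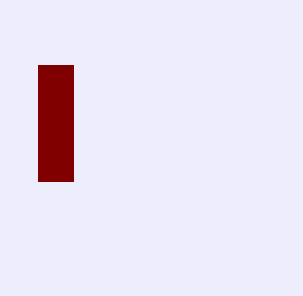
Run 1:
px0 = 38, py0 = 65, px1 = 73, py1 = 181, color = 'maroon'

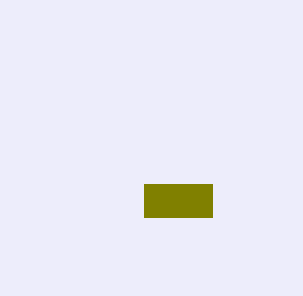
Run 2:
px0 = 144
py0 = 184
px1 = 212
py1 = 217
color = 'olive'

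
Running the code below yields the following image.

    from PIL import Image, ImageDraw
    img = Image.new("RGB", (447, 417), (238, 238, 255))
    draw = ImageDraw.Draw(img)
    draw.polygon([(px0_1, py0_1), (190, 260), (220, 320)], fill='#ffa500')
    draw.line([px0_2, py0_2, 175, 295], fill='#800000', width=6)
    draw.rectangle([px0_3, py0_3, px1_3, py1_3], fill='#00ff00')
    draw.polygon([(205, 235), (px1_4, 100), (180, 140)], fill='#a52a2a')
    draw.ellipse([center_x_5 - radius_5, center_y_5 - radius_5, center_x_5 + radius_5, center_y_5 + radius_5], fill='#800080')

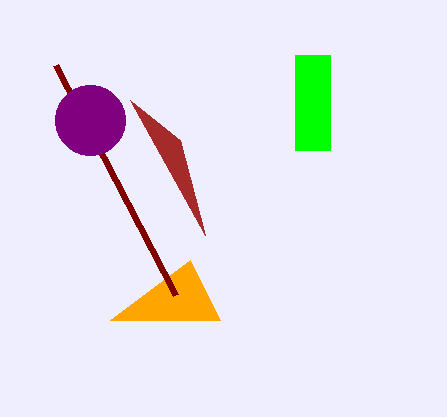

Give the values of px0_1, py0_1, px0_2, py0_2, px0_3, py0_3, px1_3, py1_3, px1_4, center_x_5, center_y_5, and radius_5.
px0_1 = 110
py0_1 = 320
px0_2 = 55
py0_2 = 65
px0_3 = 295
py0_3 = 55
px1_3 = 330
py1_3 = 150
px1_4 = 130
center_x_5 = 90
center_y_5 = 120
radius_5 = 35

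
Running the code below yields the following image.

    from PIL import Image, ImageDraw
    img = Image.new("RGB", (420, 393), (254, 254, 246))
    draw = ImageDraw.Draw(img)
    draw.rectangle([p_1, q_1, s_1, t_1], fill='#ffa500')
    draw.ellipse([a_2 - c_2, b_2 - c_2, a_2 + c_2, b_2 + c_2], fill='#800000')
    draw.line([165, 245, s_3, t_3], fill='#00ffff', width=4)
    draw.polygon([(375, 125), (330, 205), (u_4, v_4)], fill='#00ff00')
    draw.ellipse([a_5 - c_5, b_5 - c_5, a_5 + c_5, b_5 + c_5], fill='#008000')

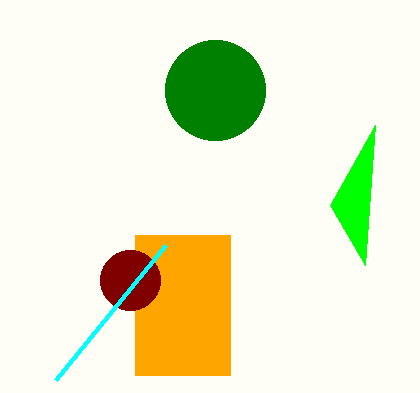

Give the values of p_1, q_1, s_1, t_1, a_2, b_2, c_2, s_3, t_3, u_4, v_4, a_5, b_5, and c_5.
p_1 = 135
q_1 = 235
s_1 = 230
t_1 = 375
a_2 = 130
b_2 = 280
c_2 = 30
s_3 = 55
t_3 = 380
u_4 = 365
v_4 = 265
a_5 = 215
b_5 = 90
c_5 = 50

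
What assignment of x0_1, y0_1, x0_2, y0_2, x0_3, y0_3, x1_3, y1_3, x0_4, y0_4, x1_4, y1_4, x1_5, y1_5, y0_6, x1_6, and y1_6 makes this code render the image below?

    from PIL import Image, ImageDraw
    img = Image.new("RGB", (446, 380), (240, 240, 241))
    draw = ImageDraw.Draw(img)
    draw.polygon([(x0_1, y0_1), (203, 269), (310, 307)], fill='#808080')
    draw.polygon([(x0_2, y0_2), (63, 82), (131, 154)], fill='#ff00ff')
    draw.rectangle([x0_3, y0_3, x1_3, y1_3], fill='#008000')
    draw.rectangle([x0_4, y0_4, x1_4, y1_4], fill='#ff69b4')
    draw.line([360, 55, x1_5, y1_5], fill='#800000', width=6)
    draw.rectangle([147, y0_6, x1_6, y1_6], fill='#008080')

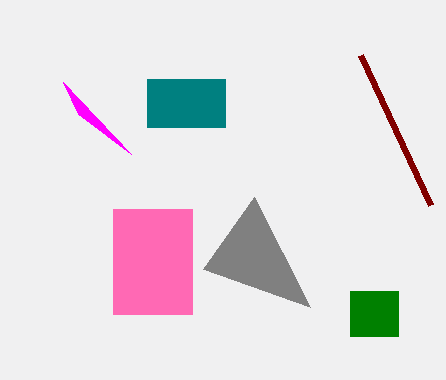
x0_1 = 254, y0_1 = 197, x0_2 = 78, y0_2 = 114, x0_3 = 350, y0_3 = 291, x1_3 = 398, y1_3 = 336, x0_4 = 113, y0_4 = 209, x1_4 = 192, y1_4 = 314, x1_5 = 430, y1_5 = 205, y0_6 = 79, x1_6 = 225, y1_6 = 127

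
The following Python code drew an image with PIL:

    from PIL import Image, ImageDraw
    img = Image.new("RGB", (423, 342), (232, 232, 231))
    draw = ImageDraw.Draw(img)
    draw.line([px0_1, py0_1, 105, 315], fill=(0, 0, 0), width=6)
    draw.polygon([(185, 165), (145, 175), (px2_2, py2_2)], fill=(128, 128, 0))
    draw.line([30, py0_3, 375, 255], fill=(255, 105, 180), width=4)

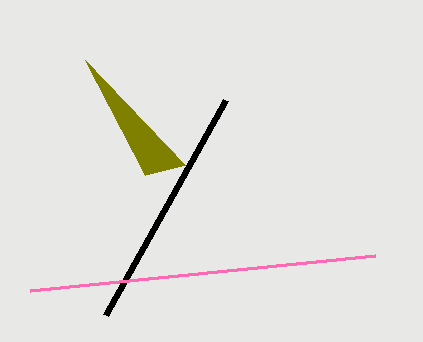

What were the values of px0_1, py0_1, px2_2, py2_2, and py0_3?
px0_1 = 225, py0_1 = 100, px2_2 = 85, py2_2 = 60, py0_3 = 290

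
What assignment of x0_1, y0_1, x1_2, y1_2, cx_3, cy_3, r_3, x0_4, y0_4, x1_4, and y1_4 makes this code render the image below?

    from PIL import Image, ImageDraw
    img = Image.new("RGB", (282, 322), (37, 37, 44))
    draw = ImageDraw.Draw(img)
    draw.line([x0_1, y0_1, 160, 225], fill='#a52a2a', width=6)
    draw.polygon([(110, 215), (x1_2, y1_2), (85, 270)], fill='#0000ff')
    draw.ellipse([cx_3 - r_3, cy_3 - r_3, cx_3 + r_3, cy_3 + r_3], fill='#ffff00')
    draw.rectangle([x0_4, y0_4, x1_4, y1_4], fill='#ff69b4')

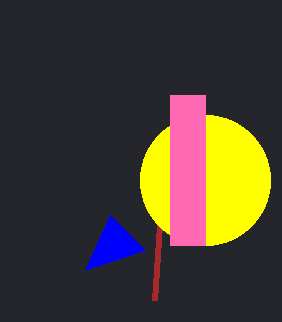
x0_1 = 155; y0_1 = 300; x1_2 = 145; y1_2 = 250; cx_3 = 205; cy_3 = 180; r_3 = 65; x0_4 = 170; y0_4 = 95; x1_4 = 205; y1_4 = 245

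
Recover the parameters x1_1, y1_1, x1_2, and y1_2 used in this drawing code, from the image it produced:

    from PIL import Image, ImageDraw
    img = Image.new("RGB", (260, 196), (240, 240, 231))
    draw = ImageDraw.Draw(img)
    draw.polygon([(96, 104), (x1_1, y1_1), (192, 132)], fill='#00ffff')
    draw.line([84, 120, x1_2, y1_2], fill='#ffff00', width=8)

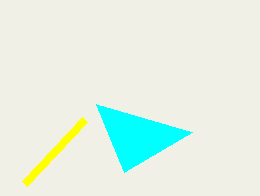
x1_1 = 124, y1_1 = 172, x1_2 = 24, y1_2 = 184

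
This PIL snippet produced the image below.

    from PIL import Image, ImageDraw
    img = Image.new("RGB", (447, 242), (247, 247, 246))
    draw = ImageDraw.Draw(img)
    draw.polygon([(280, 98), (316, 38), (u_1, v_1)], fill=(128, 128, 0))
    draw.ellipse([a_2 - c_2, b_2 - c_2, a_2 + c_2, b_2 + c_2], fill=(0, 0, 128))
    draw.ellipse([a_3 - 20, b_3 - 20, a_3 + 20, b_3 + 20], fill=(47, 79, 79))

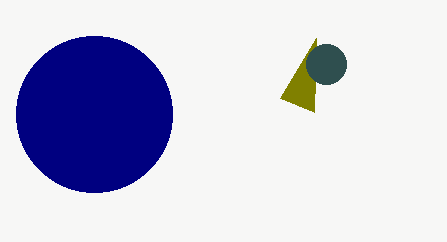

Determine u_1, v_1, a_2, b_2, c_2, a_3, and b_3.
u_1 = 314
v_1 = 112
a_2 = 94
b_2 = 114
c_2 = 78
a_3 = 326
b_3 = 64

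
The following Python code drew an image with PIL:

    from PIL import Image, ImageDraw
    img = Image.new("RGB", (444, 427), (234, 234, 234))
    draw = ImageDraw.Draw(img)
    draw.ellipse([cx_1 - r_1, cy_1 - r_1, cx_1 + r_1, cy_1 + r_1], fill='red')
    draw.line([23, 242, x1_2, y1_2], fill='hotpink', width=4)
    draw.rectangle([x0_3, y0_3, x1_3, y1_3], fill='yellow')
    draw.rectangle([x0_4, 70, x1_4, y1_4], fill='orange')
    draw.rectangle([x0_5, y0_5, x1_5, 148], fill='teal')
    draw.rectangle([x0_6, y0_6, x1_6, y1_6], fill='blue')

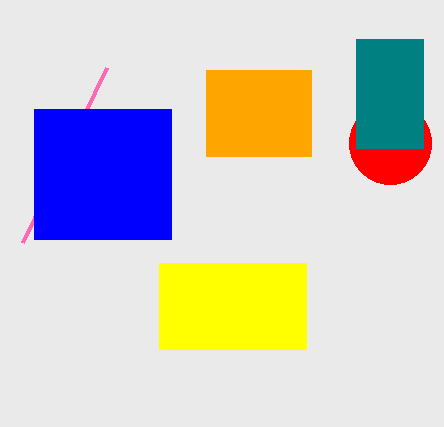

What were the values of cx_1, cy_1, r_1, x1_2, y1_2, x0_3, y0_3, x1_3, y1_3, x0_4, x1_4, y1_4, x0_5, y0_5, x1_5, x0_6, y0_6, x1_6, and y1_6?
cx_1 = 390
cy_1 = 143
r_1 = 41
x1_2 = 107
y1_2 = 67
x0_3 = 159
y0_3 = 263
x1_3 = 306
y1_3 = 349
x0_4 = 206
x1_4 = 311
y1_4 = 156
x0_5 = 356
y0_5 = 39
x1_5 = 423
x0_6 = 34
y0_6 = 109
x1_6 = 171
y1_6 = 239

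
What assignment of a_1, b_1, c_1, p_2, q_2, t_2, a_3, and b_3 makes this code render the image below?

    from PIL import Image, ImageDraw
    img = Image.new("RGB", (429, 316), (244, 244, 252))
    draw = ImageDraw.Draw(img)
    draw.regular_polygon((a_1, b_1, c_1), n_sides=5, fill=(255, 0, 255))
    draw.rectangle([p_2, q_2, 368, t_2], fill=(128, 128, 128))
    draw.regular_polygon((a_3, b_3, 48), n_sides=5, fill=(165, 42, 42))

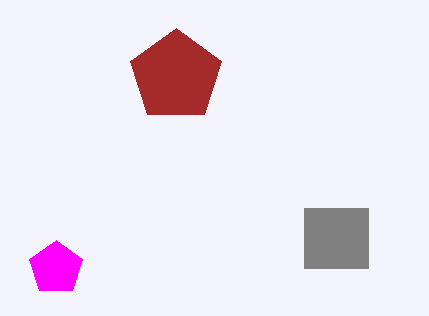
a_1 = 56
b_1 = 268
c_1 = 28
p_2 = 304
q_2 = 208
t_2 = 268
a_3 = 176
b_3 = 76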